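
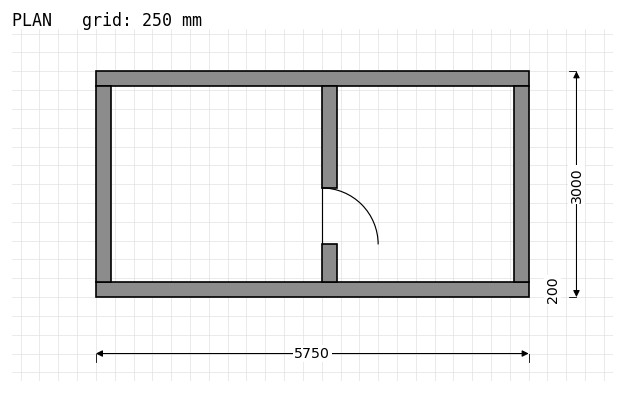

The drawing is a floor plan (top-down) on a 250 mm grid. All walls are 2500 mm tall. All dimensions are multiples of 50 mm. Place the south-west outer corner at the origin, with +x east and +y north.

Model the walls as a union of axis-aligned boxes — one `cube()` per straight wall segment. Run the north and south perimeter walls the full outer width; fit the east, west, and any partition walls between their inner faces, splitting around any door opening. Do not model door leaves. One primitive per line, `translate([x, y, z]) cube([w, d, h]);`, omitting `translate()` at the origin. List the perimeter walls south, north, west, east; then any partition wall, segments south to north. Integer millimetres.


cube([5750, 200, 2500]);
translate([0, 2800, 0]) cube([5750, 200, 2500]);
translate([0, 200, 0]) cube([200, 2600, 2500]);
translate([5550, 200, 0]) cube([200, 2600, 2500]);
translate([3000, 200, 0]) cube([200, 500, 2500]);
translate([3000, 1450, 0]) cube([200, 1350, 2500]);


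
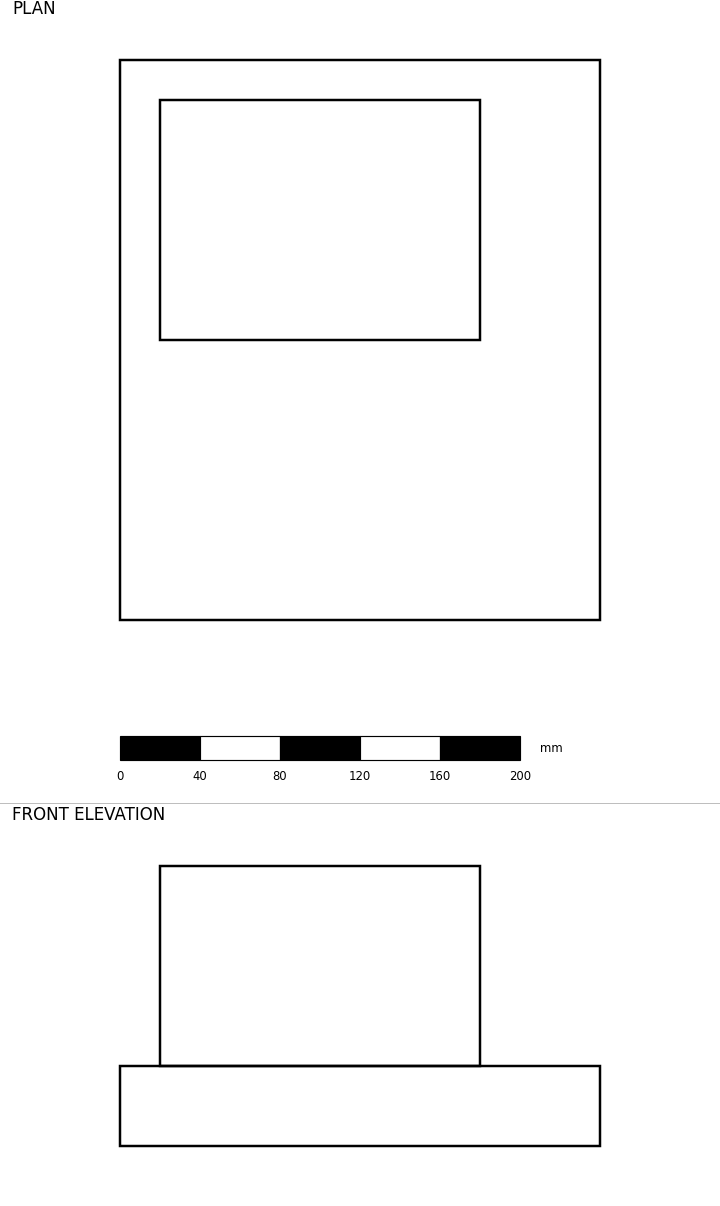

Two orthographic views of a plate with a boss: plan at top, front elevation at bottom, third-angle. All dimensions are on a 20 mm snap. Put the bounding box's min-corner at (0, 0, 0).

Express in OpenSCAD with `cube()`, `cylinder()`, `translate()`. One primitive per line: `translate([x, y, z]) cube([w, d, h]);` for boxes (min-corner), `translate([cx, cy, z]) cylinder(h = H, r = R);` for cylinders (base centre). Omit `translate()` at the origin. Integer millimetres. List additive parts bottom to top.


cube([240, 280, 40]);
translate([20, 140, 40]) cube([160, 120, 100]);


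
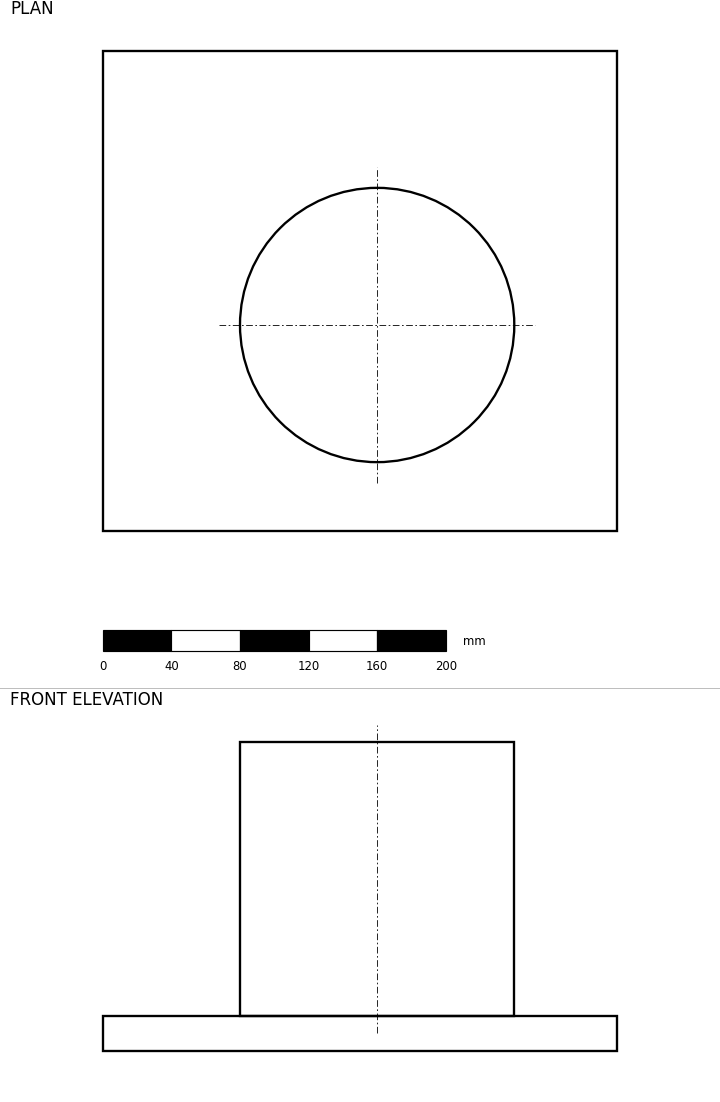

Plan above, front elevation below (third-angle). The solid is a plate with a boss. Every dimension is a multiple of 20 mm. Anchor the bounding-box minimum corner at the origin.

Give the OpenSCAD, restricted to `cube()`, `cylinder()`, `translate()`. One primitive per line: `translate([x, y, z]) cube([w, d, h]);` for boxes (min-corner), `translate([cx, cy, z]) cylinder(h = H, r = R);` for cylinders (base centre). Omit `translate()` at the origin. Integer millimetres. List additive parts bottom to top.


cube([300, 280, 20]);
translate([160, 120, 20]) cylinder(h = 160, r = 80);


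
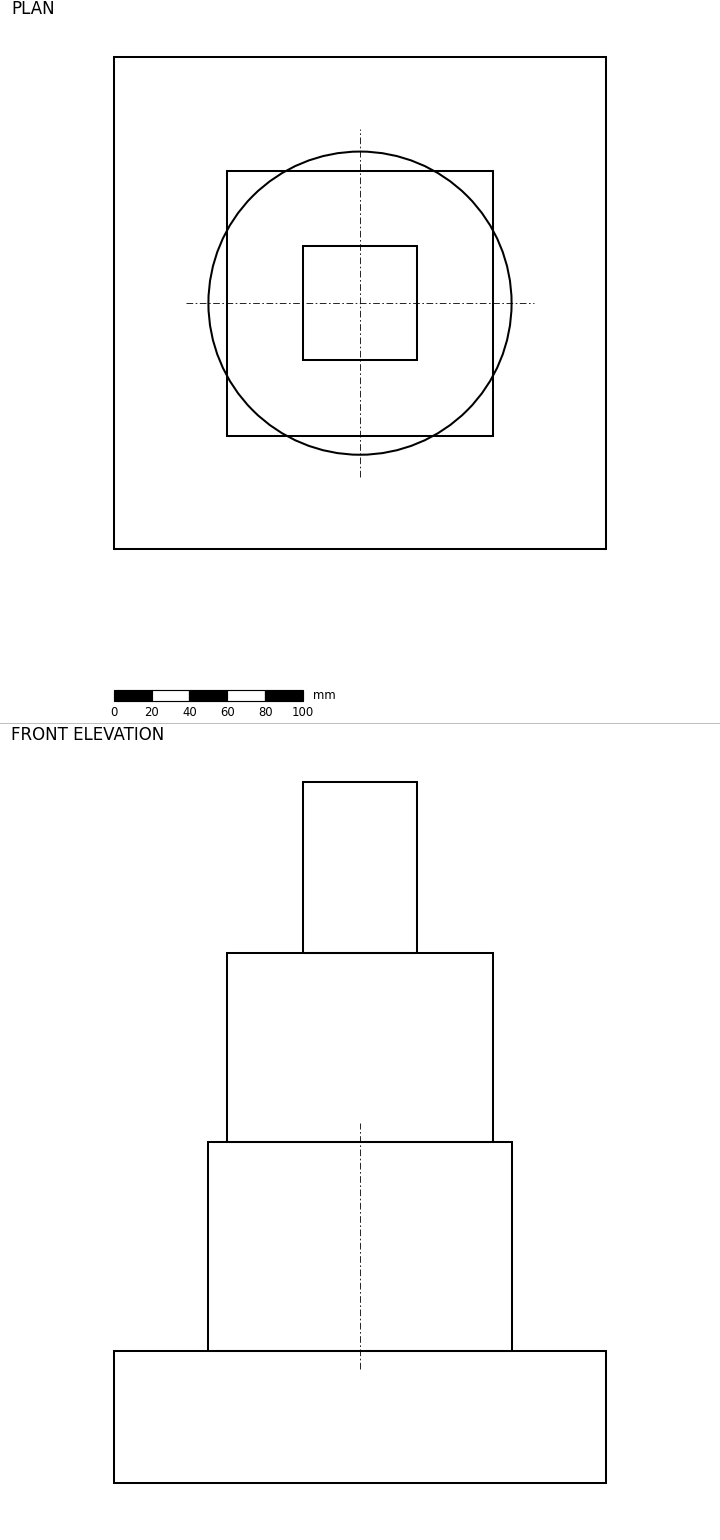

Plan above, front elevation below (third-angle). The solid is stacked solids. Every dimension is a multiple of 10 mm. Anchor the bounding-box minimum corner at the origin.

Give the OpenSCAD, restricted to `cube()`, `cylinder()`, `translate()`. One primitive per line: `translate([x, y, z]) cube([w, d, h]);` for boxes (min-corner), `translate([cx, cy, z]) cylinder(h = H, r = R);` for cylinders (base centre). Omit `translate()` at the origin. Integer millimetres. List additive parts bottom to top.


cube([260, 260, 70]);
translate([130, 130, 70]) cylinder(h = 110, r = 80);
translate([60, 60, 180]) cube([140, 140, 100]);
translate([100, 100, 280]) cube([60, 60, 90]);


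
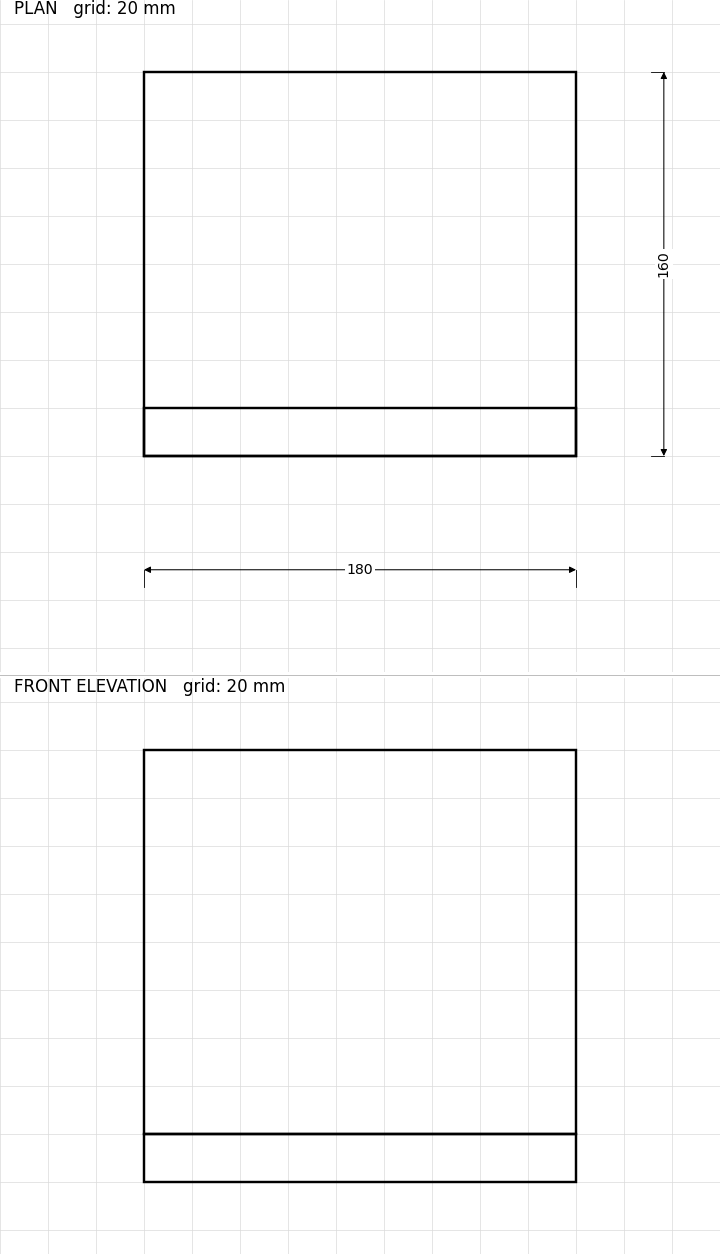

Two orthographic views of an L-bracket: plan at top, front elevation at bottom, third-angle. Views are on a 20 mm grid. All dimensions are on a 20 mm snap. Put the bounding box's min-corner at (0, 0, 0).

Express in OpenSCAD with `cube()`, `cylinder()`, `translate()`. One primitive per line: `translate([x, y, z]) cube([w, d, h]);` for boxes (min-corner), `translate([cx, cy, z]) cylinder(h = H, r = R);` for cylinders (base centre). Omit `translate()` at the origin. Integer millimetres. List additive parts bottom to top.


cube([180, 160, 20]);
translate([0, 0, 20]) cube([180, 20, 160]);


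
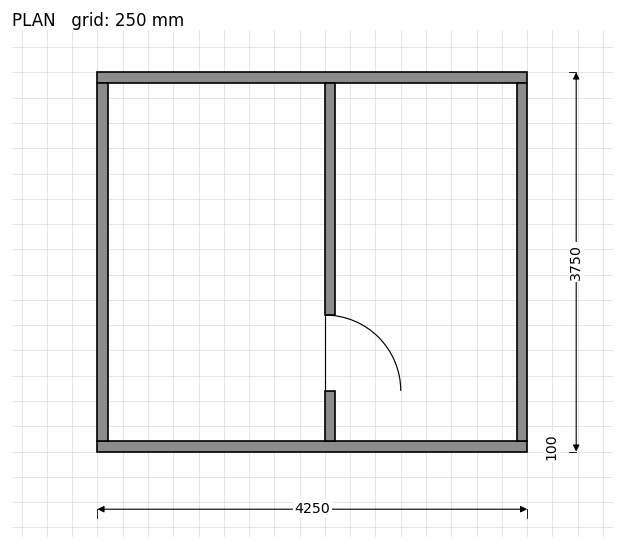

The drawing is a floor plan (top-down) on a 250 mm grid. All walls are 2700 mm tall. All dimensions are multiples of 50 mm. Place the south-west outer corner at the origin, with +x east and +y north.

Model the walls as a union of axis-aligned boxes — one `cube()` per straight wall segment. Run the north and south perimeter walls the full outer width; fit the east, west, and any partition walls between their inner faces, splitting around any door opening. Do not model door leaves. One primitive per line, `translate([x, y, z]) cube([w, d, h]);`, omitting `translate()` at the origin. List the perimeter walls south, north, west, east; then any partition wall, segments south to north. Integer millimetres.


cube([4250, 100, 2700]);
translate([0, 3650, 0]) cube([4250, 100, 2700]);
translate([0, 100, 0]) cube([100, 3550, 2700]);
translate([4150, 100, 0]) cube([100, 3550, 2700]);
translate([2250, 100, 0]) cube([100, 500, 2700]);
translate([2250, 1350, 0]) cube([100, 2300, 2700]);


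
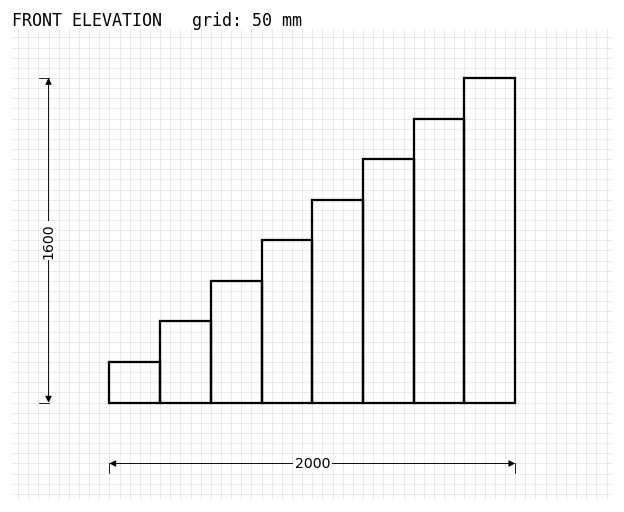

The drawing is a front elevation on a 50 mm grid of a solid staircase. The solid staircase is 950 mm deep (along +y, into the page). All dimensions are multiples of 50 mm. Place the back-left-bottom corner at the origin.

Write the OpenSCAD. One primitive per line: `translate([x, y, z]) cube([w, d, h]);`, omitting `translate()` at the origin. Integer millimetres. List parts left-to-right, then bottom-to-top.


cube([250, 950, 200]);
translate([250, 0, 0]) cube([250, 950, 400]);
translate([500, 0, 0]) cube([250, 950, 600]);
translate([750, 0, 0]) cube([250, 950, 800]);
translate([1000, 0, 0]) cube([250, 950, 1000]);
translate([1250, 0, 0]) cube([250, 950, 1200]);
translate([1500, 0, 0]) cube([250, 950, 1400]);
translate([1750, 0, 0]) cube([250, 950, 1600]);


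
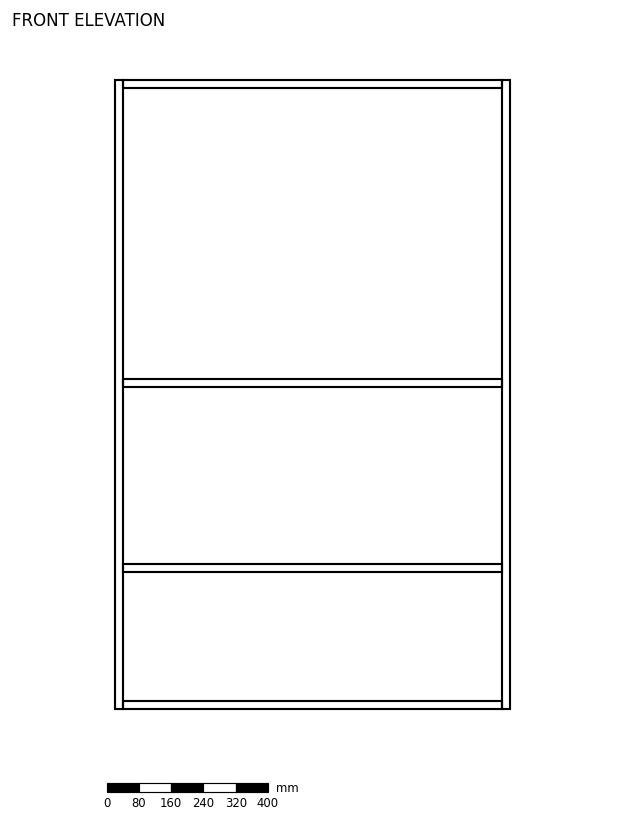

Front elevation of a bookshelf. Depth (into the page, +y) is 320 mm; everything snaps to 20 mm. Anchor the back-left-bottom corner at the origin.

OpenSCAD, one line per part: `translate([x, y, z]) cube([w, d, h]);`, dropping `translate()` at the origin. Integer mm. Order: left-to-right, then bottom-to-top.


cube([20, 320, 1560]);
translate([20, 0, 0]) cube([940, 320, 20]);
translate([20, 0, 340]) cube([940, 320, 20]);
translate([20, 0, 800]) cube([940, 320, 20]);
translate([20, 0, 1540]) cube([940, 320, 20]);
translate([960, 0, 0]) cube([20, 320, 1560]);


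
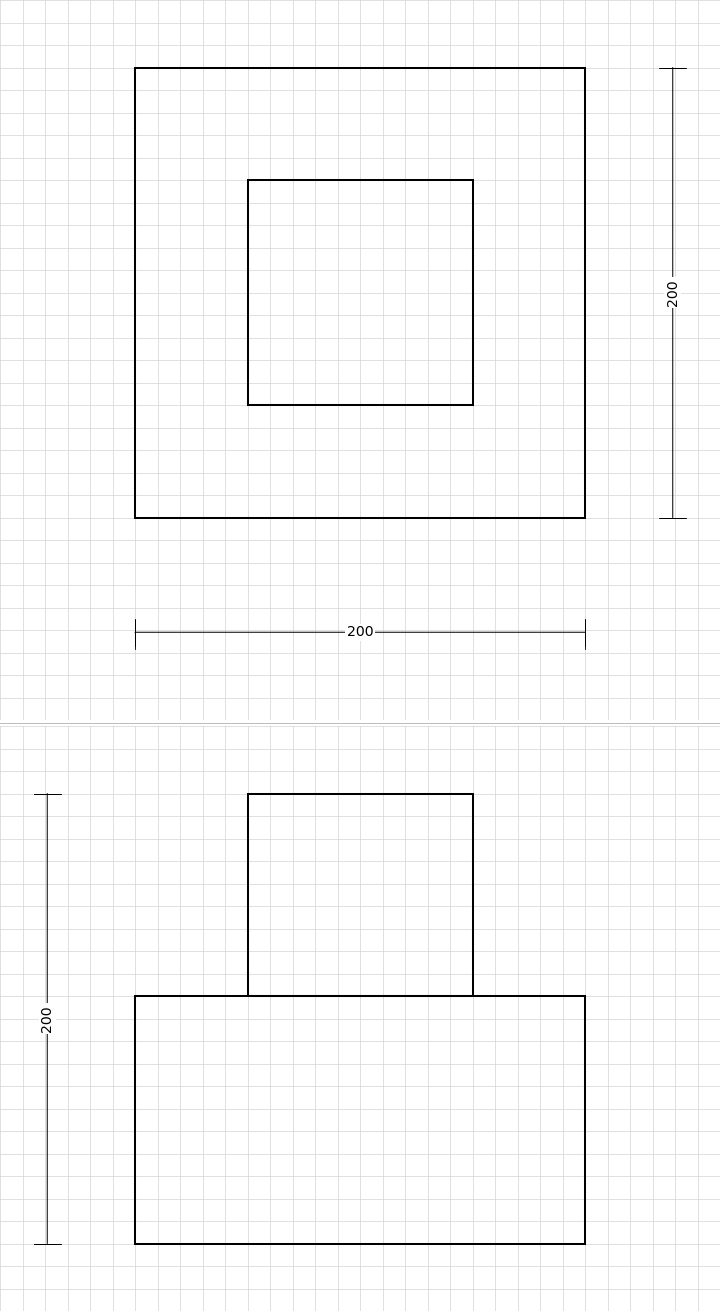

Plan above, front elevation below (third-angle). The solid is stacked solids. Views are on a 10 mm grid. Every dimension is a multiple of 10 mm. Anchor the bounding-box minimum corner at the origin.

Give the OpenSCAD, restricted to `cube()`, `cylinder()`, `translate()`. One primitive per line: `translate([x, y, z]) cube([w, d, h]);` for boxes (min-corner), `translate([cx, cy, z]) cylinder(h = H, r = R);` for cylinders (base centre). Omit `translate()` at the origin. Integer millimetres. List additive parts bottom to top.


cube([200, 200, 110]);
translate([50, 50, 110]) cube([100, 100, 90]);


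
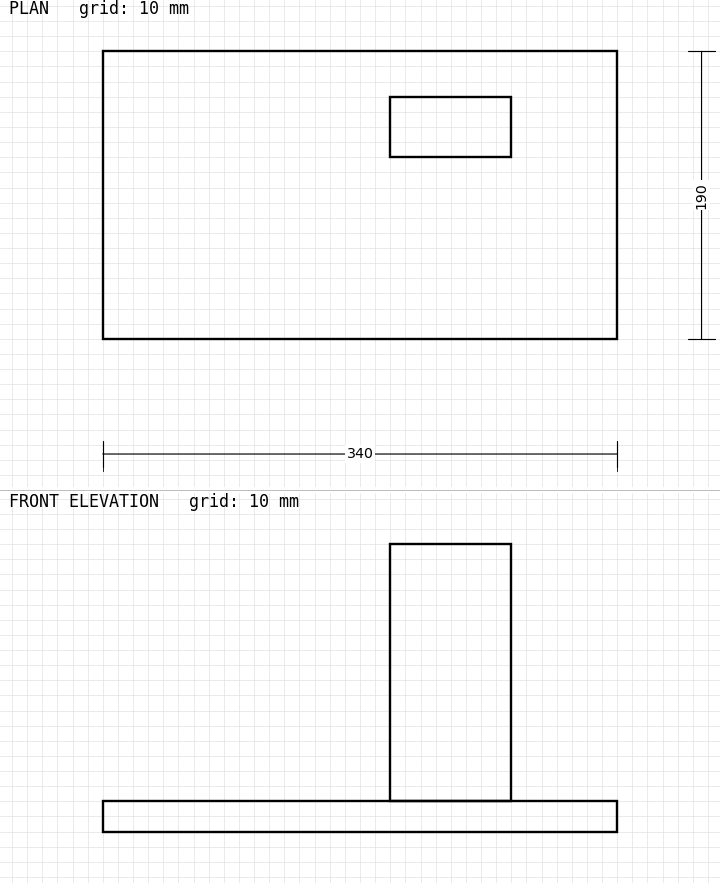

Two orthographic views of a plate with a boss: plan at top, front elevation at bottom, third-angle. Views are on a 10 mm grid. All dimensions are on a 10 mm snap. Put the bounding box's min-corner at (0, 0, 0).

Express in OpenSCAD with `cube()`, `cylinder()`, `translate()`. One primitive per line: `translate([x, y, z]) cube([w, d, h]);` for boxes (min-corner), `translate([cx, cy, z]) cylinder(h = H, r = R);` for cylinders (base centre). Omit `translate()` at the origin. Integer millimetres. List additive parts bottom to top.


cube([340, 190, 20]);
translate([190, 120, 20]) cube([80, 40, 170]);


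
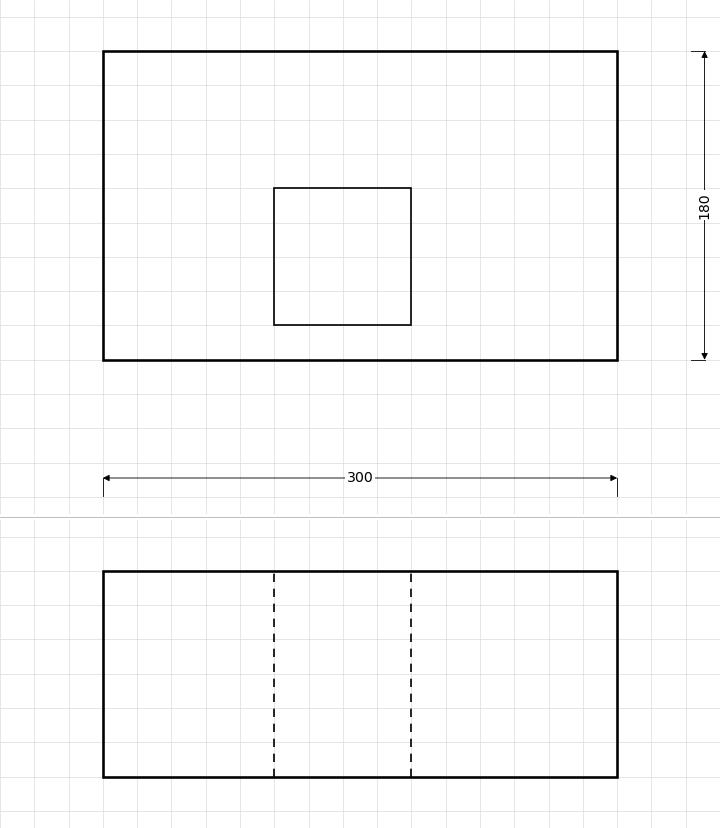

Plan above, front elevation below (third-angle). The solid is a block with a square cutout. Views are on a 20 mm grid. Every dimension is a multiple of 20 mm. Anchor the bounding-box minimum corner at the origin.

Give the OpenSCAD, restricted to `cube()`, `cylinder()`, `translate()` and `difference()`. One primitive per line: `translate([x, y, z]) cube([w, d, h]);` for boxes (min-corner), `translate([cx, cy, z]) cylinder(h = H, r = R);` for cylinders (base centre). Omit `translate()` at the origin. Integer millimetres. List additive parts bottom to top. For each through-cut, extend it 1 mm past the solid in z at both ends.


difference() {
  cube([300, 180, 120]);
  translate([100, 20, -1]) cube([80, 80, 122]);
}


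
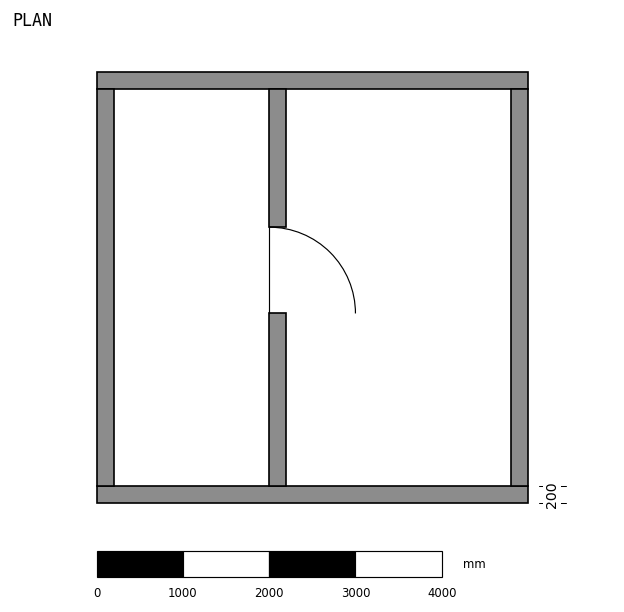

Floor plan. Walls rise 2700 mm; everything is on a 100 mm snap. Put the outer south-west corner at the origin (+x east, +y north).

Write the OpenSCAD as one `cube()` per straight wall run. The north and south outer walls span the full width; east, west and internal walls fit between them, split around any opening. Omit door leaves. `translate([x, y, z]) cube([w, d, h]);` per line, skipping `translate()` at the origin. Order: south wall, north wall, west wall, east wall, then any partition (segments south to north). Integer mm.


cube([5000, 200, 2700]);
translate([0, 4800, 0]) cube([5000, 200, 2700]);
translate([0, 200, 0]) cube([200, 4600, 2700]);
translate([4800, 200, 0]) cube([200, 4600, 2700]);
translate([2000, 200, 0]) cube([200, 2000, 2700]);
translate([2000, 3200, 0]) cube([200, 1600, 2700]);


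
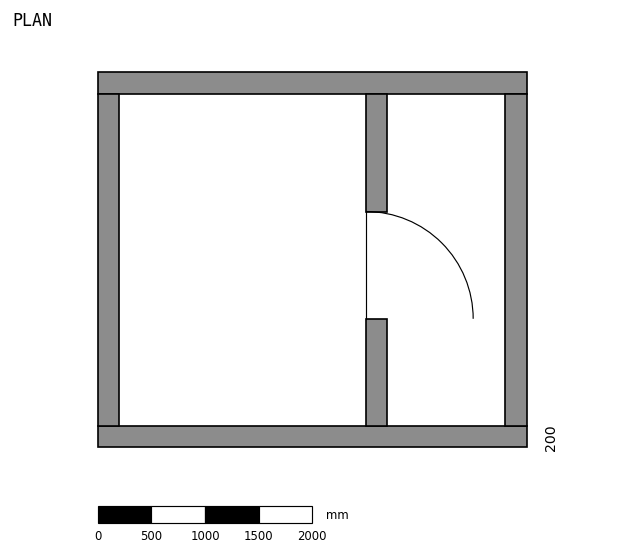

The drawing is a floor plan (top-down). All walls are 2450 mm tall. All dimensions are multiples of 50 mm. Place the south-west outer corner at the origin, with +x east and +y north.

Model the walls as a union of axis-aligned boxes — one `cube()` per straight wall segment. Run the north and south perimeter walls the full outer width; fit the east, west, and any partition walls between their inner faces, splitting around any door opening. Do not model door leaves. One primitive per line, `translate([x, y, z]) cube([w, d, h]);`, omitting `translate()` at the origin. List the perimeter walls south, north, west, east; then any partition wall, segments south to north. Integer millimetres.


cube([4000, 200, 2450]);
translate([0, 3300, 0]) cube([4000, 200, 2450]);
translate([0, 200, 0]) cube([200, 3100, 2450]);
translate([3800, 200, 0]) cube([200, 3100, 2450]);
translate([2500, 200, 0]) cube([200, 1000, 2450]);
translate([2500, 2200, 0]) cube([200, 1100, 2450]);


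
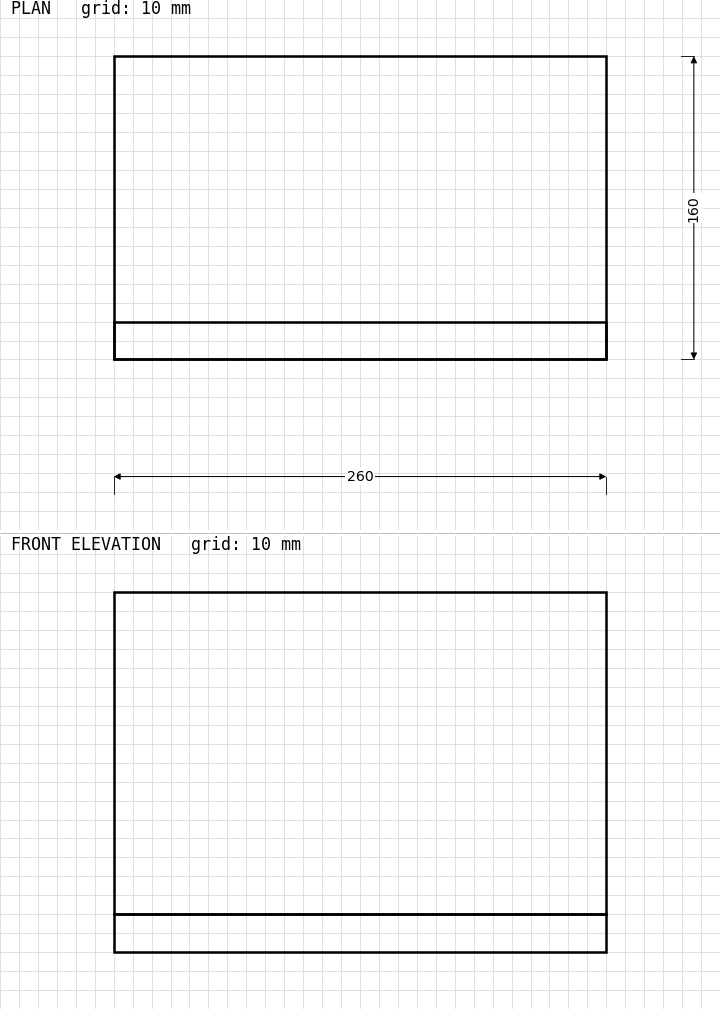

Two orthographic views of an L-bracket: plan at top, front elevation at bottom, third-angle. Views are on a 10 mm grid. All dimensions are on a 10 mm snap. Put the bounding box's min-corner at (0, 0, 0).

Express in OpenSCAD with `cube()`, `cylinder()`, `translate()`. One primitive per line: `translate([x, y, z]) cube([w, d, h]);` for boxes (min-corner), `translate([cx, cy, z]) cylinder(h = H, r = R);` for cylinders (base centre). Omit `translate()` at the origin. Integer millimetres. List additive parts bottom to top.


cube([260, 160, 20]);
translate([0, 0, 20]) cube([260, 20, 170]);


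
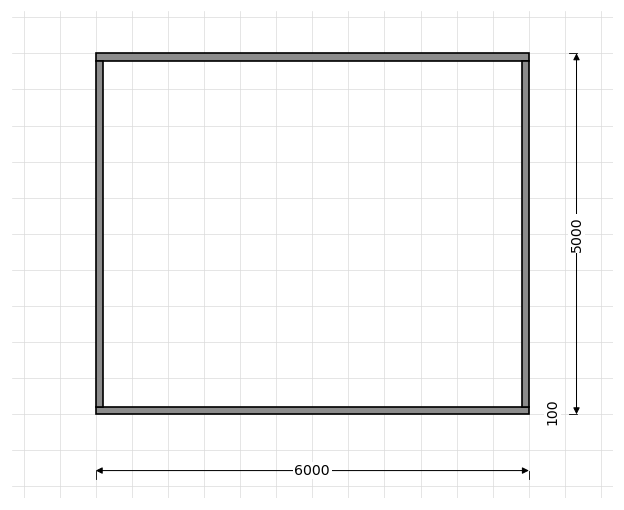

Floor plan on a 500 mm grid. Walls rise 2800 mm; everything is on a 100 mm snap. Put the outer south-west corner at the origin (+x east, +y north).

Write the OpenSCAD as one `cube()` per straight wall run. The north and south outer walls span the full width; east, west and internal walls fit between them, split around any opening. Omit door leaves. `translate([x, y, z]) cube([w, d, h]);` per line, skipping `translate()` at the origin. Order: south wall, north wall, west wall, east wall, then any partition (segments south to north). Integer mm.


cube([6000, 100, 2800]);
translate([0, 4900, 0]) cube([6000, 100, 2800]);
translate([0, 100, 0]) cube([100, 4800, 2800]);
translate([5900, 100, 0]) cube([100, 4800, 2800]);


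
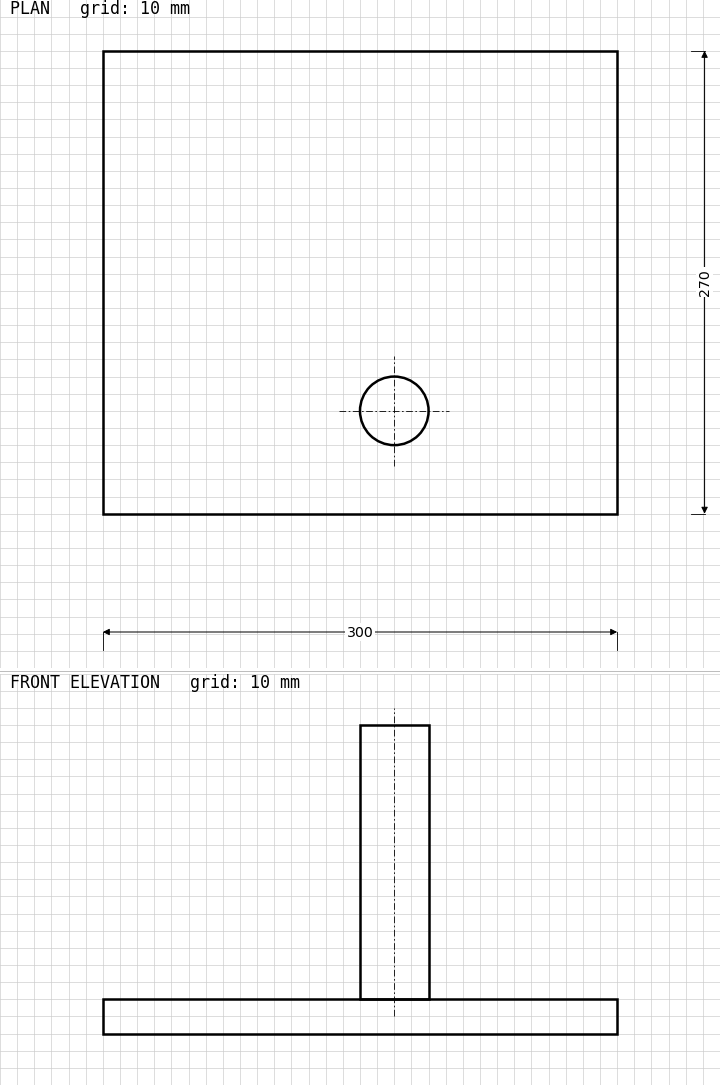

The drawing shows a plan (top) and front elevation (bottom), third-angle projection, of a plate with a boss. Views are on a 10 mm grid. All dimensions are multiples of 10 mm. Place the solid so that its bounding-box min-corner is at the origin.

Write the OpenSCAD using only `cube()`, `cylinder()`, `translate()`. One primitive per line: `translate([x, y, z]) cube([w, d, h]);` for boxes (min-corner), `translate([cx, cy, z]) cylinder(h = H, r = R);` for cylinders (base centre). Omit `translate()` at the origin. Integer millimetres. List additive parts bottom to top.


cube([300, 270, 20]);
translate([170, 60, 20]) cylinder(h = 160, r = 20);


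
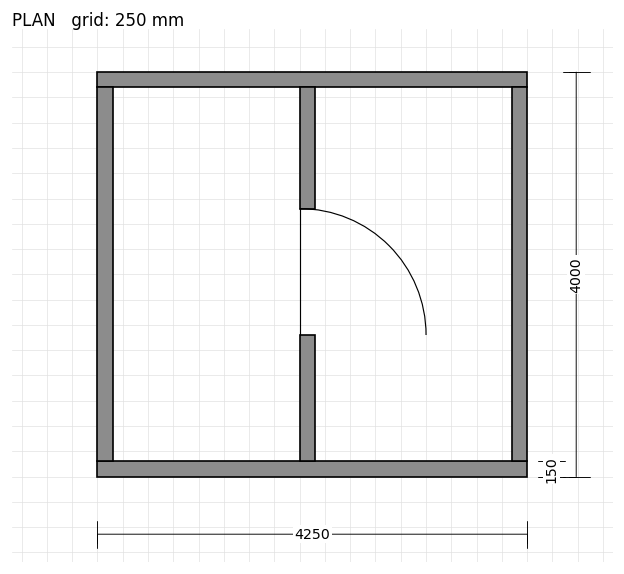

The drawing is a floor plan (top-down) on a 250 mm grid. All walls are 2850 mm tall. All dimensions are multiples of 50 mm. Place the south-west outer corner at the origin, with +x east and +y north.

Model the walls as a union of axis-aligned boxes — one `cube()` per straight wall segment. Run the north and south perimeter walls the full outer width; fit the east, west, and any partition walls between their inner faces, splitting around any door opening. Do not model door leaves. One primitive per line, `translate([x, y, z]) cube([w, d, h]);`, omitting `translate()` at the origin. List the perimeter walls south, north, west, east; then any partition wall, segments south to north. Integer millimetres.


cube([4250, 150, 2850]);
translate([0, 3850, 0]) cube([4250, 150, 2850]);
translate([0, 150, 0]) cube([150, 3700, 2850]);
translate([4100, 150, 0]) cube([150, 3700, 2850]);
translate([2000, 150, 0]) cube([150, 1250, 2850]);
translate([2000, 2650, 0]) cube([150, 1200, 2850]);


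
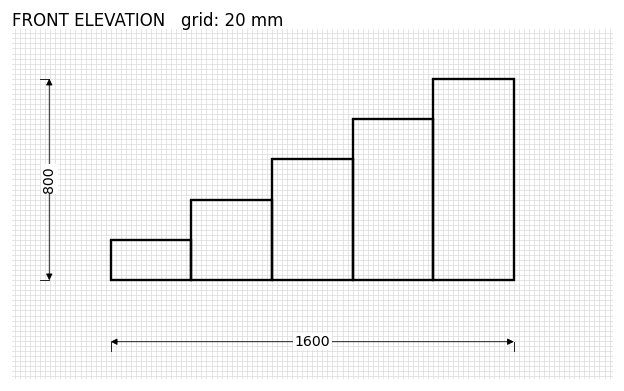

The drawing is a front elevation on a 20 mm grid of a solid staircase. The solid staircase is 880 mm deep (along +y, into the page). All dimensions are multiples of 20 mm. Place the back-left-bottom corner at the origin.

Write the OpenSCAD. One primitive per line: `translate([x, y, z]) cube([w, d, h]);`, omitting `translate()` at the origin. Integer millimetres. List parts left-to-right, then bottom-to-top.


cube([320, 880, 160]);
translate([320, 0, 0]) cube([320, 880, 320]);
translate([640, 0, 0]) cube([320, 880, 480]);
translate([960, 0, 0]) cube([320, 880, 640]);
translate([1280, 0, 0]) cube([320, 880, 800]);


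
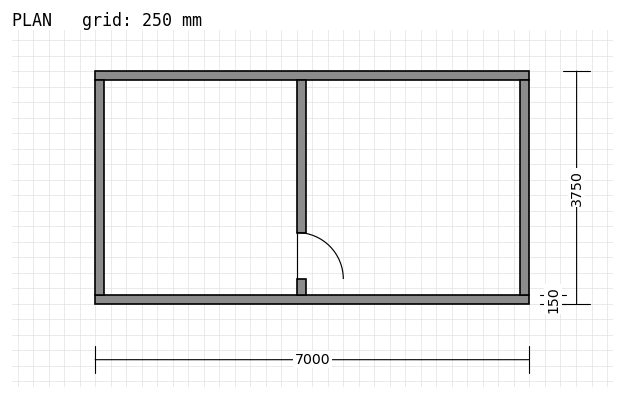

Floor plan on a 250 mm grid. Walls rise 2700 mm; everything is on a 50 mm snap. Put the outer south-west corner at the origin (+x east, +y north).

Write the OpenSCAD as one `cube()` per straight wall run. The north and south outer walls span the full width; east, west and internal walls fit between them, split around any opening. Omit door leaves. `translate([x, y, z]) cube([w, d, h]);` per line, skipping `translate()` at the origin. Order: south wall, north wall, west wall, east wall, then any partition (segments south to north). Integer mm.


cube([7000, 150, 2700]);
translate([0, 3600, 0]) cube([7000, 150, 2700]);
translate([0, 150, 0]) cube([150, 3450, 2700]);
translate([6850, 150, 0]) cube([150, 3450, 2700]);
translate([3250, 150, 0]) cube([150, 250, 2700]);
translate([3250, 1150, 0]) cube([150, 2450, 2700]);


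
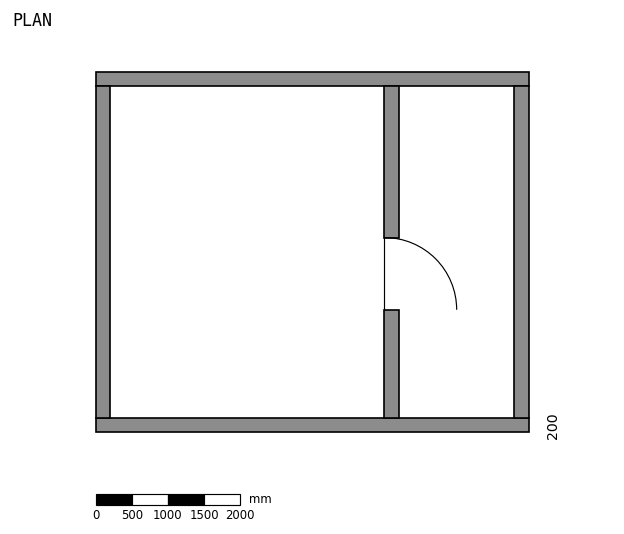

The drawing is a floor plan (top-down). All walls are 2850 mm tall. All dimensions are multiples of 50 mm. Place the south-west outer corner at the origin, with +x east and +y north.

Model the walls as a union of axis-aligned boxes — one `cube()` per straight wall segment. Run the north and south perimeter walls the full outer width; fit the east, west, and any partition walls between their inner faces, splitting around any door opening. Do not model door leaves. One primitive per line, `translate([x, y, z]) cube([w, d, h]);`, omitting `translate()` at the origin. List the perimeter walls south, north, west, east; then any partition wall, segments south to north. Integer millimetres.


cube([6000, 200, 2850]);
translate([0, 4800, 0]) cube([6000, 200, 2850]);
translate([0, 200, 0]) cube([200, 4600, 2850]);
translate([5800, 200, 0]) cube([200, 4600, 2850]);
translate([4000, 200, 0]) cube([200, 1500, 2850]);
translate([4000, 2700, 0]) cube([200, 2100, 2850]);


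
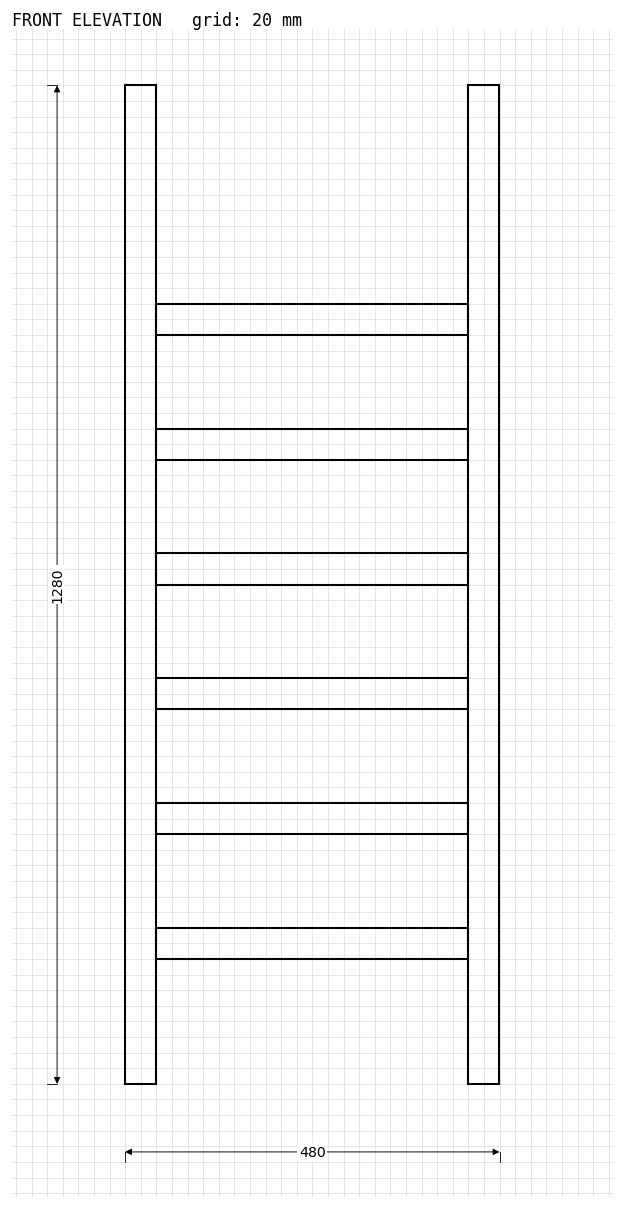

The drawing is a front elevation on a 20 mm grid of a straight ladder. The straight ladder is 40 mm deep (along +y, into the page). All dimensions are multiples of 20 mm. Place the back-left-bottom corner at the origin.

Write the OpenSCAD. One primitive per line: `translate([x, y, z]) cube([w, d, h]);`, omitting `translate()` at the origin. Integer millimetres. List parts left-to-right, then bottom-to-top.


cube([40, 40, 1280]);
translate([40, 0, 160]) cube([400, 40, 40]);
translate([40, 0, 320]) cube([400, 40, 40]);
translate([40, 0, 480]) cube([400, 40, 40]);
translate([40, 0, 640]) cube([400, 40, 40]);
translate([40, 0, 800]) cube([400, 40, 40]);
translate([40, 0, 960]) cube([400, 40, 40]);
translate([440, 0, 0]) cube([40, 40, 1280]);


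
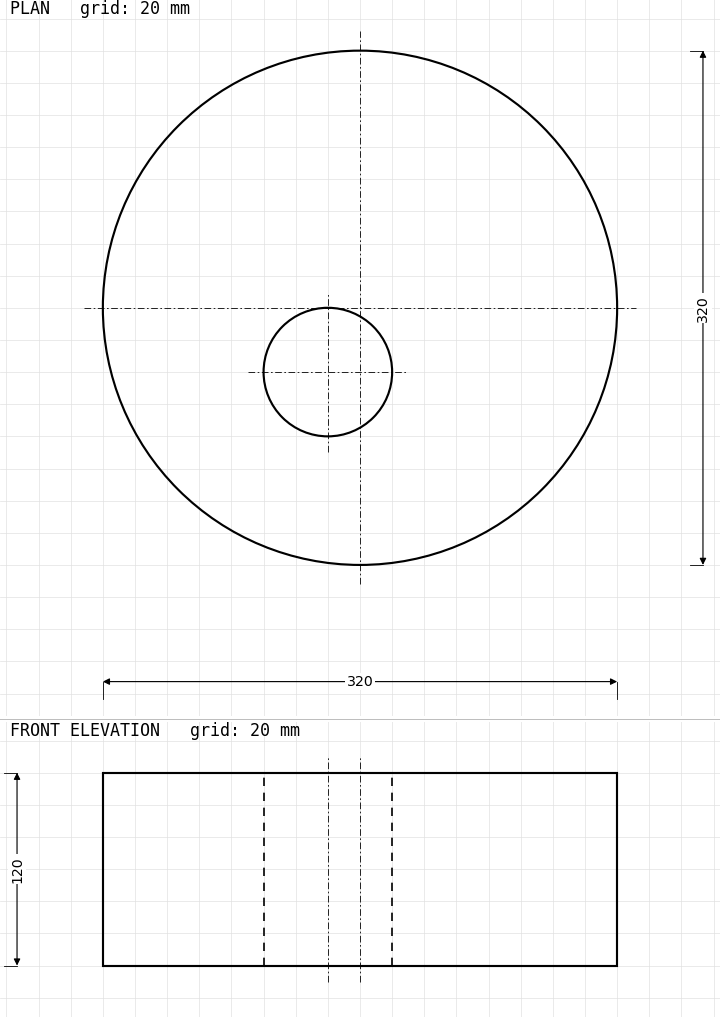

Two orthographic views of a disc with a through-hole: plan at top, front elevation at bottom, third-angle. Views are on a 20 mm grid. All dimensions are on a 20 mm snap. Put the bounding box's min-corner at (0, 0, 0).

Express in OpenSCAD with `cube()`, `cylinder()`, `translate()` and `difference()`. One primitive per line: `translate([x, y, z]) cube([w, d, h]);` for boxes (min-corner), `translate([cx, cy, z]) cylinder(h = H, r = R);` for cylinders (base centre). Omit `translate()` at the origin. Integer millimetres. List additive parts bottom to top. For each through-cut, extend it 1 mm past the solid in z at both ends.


difference() {
  translate([160, 160, 0]) cylinder(h = 120, r = 160);
  translate([140, 120, -1]) cylinder(h = 122, r = 40);
}


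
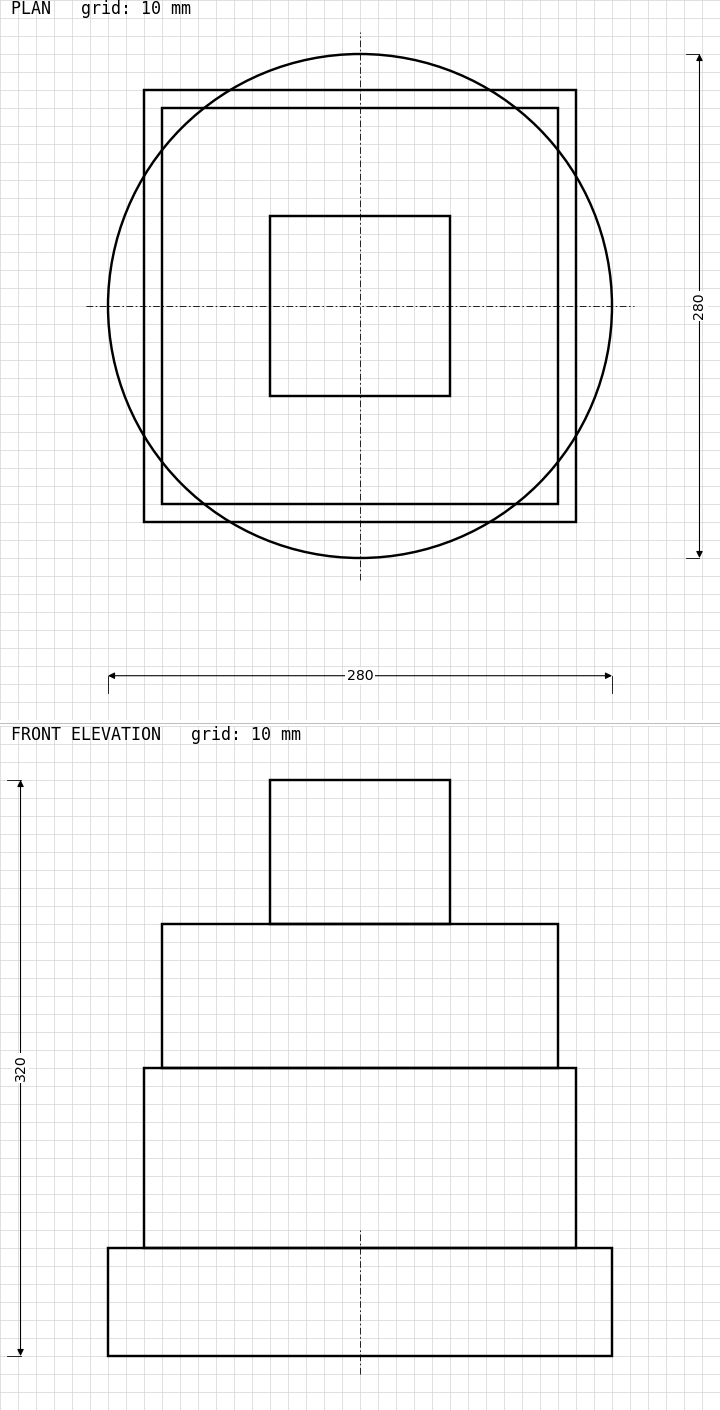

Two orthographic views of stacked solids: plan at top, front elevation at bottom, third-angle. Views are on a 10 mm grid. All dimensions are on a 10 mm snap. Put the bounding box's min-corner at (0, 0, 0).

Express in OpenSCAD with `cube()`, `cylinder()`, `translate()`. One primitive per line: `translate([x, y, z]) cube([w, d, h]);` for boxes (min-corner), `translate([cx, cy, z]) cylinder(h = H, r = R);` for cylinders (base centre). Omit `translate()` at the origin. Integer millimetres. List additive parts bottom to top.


translate([140, 140, 0]) cylinder(h = 60, r = 140);
translate([20, 20, 60]) cube([240, 240, 100]);
translate([30, 30, 160]) cube([220, 220, 80]);
translate([90, 90, 240]) cube([100, 100, 80]);


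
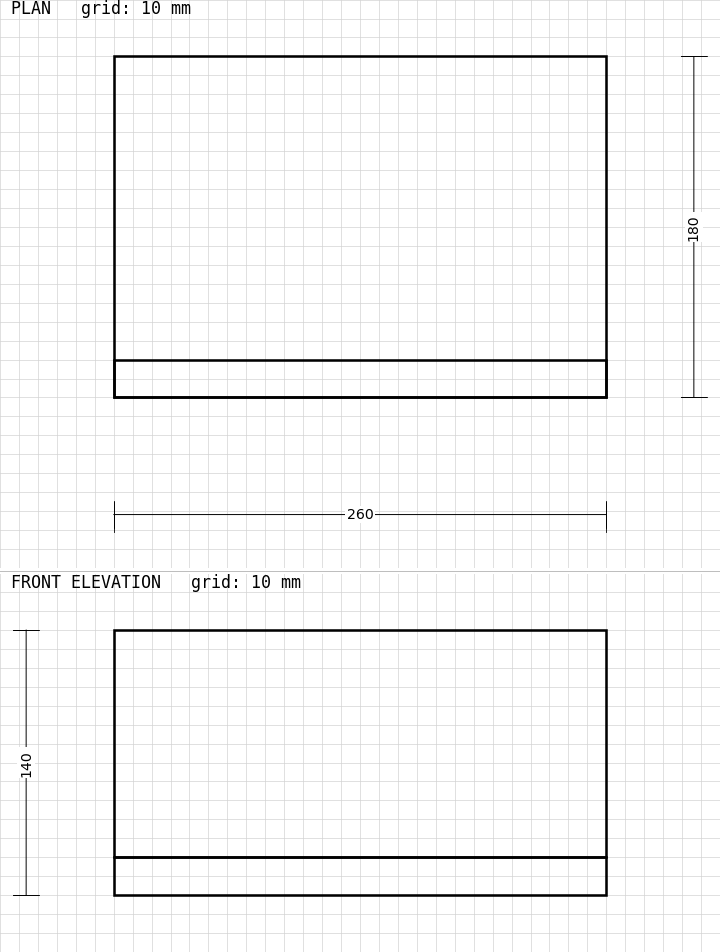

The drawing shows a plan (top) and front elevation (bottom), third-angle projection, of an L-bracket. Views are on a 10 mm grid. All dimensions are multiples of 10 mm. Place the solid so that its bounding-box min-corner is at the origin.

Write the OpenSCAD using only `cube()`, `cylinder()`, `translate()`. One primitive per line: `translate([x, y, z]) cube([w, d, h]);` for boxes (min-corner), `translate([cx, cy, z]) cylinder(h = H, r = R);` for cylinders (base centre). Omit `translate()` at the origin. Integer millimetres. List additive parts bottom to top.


cube([260, 180, 20]);
translate([0, 0, 20]) cube([260, 20, 120]);


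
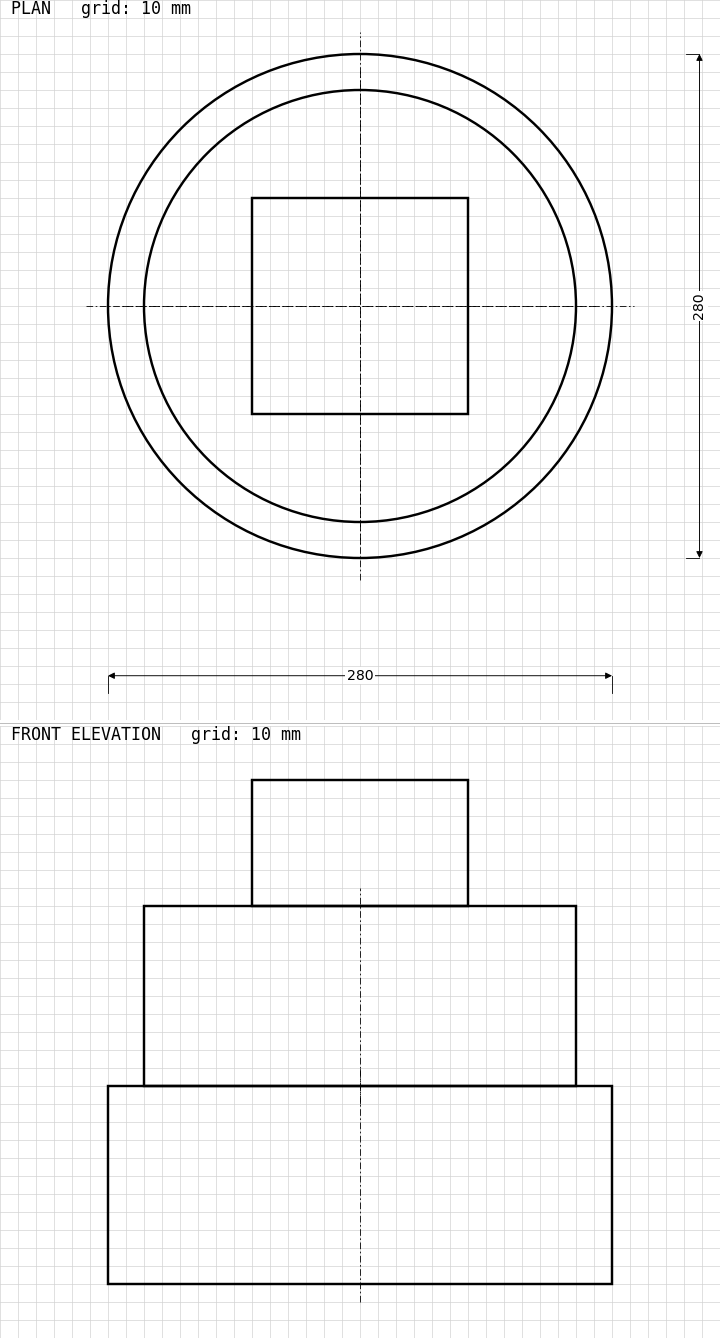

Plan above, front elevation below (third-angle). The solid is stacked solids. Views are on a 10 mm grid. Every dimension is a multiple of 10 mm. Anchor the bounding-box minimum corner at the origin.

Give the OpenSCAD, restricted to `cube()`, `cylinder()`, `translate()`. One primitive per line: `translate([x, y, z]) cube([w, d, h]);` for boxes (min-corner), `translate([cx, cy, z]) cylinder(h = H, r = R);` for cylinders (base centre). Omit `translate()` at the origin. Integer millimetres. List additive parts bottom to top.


translate([140, 140, 0]) cylinder(h = 110, r = 140);
translate([140, 140, 110]) cylinder(h = 100, r = 120);
translate([80, 80, 210]) cube([120, 120, 70]);


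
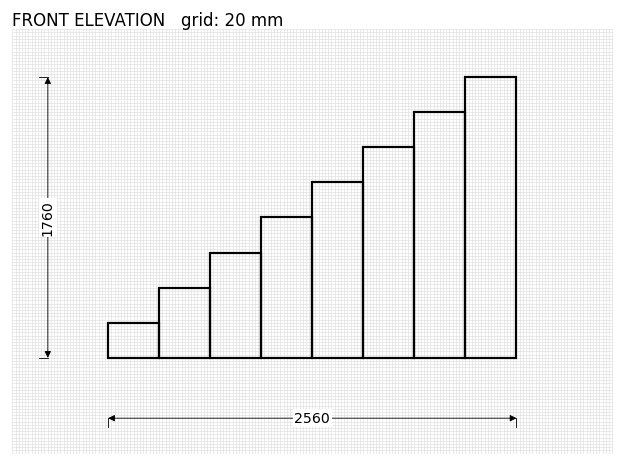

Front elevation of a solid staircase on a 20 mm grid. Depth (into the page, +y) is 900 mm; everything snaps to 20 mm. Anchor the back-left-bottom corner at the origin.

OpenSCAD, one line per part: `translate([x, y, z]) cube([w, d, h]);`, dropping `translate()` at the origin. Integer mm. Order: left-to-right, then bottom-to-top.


cube([320, 900, 220]);
translate([320, 0, 0]) cube([320, 900, 440]);
translate([640, 0, 0]) cube([320, 900, 660]);
translate([960, 0, 0]) cube([320, 900, 880]);
translate([1280, 0, 0]) cube([320, 900, 1100]);
translate([1600, 0, 0]) cube([320, 900, 1320]);
translate([1920, 0, 0]) cube([320, 900, 1540]);
translate([2240, 0, 0]) cube([320, 900, 1760]);


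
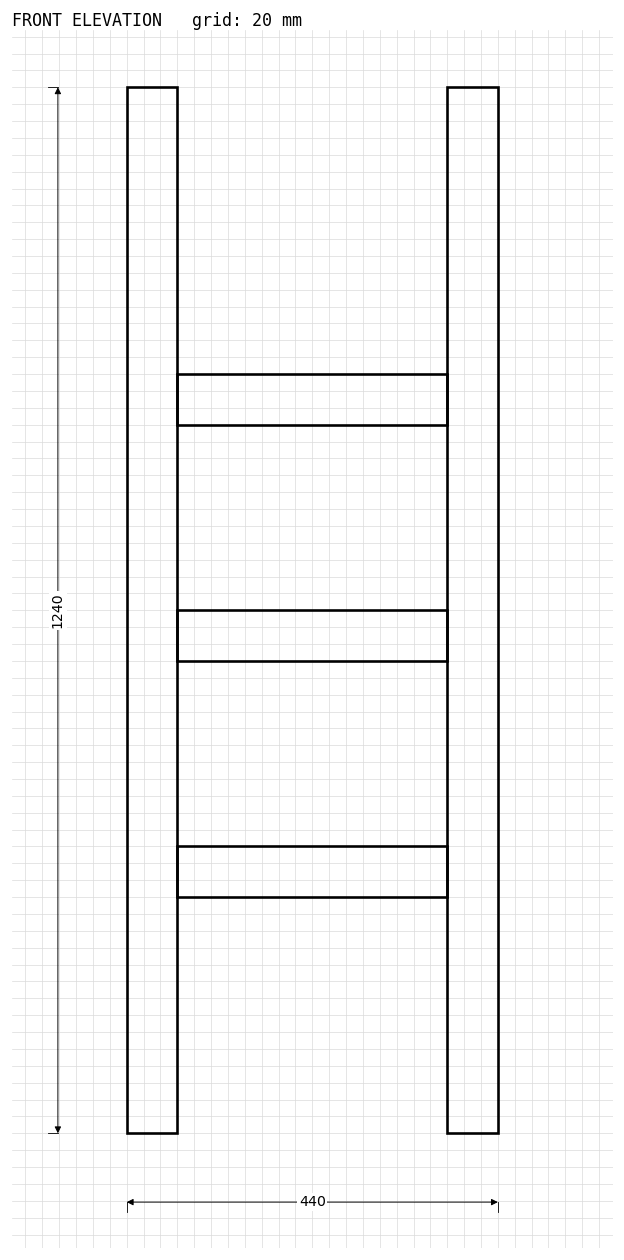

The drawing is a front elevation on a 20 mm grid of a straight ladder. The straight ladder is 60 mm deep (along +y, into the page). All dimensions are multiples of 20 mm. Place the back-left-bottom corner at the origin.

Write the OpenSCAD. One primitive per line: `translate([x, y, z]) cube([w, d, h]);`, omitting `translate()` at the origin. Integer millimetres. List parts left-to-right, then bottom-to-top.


cube([60, 60, 1240]);
translate([60, 0, 280]) cube([320, 60, 60]);
translate([60, 0, 560]) cube([320, 60, 60]);
translate([60, 0, 840]) cube([320, 60, 60]);
translate([380, 0, 0]) cube([60, 60, 1240]);


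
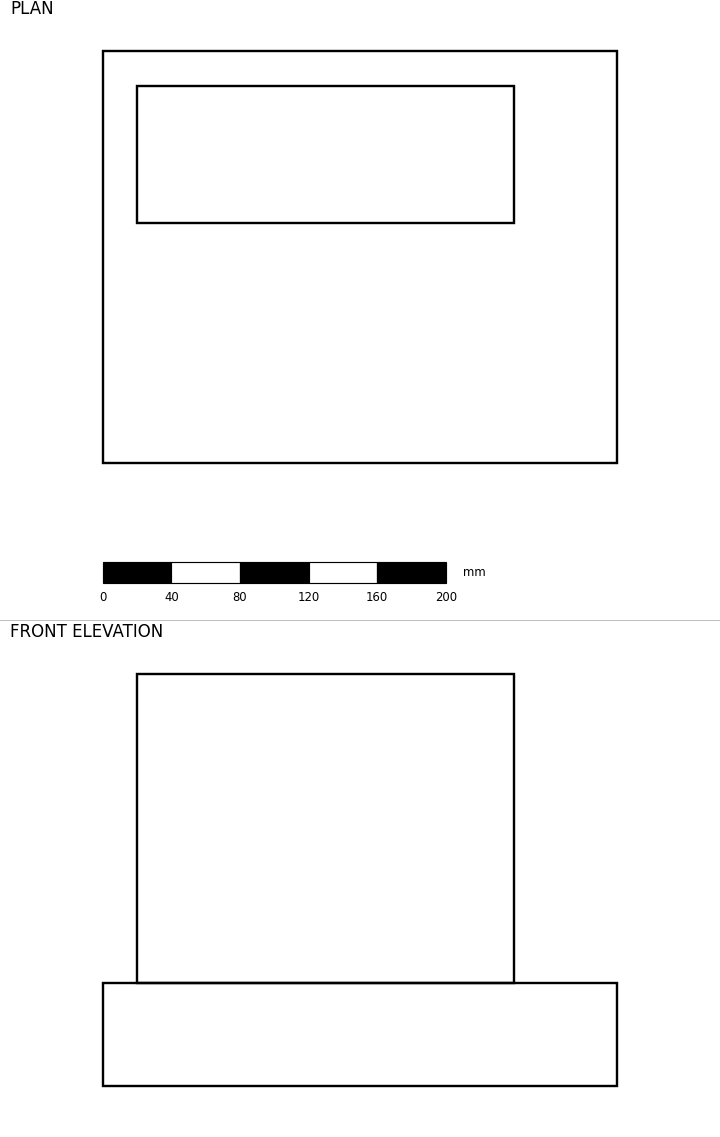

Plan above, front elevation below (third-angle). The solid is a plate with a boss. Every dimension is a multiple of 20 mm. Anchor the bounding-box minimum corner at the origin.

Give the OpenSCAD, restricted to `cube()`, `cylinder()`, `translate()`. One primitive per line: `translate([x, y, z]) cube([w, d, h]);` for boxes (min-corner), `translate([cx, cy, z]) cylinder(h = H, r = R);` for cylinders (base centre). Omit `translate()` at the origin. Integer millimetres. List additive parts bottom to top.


cube([300, 240, 60]);
translate([20, 140, 60]) cube([220, 80, 180]);


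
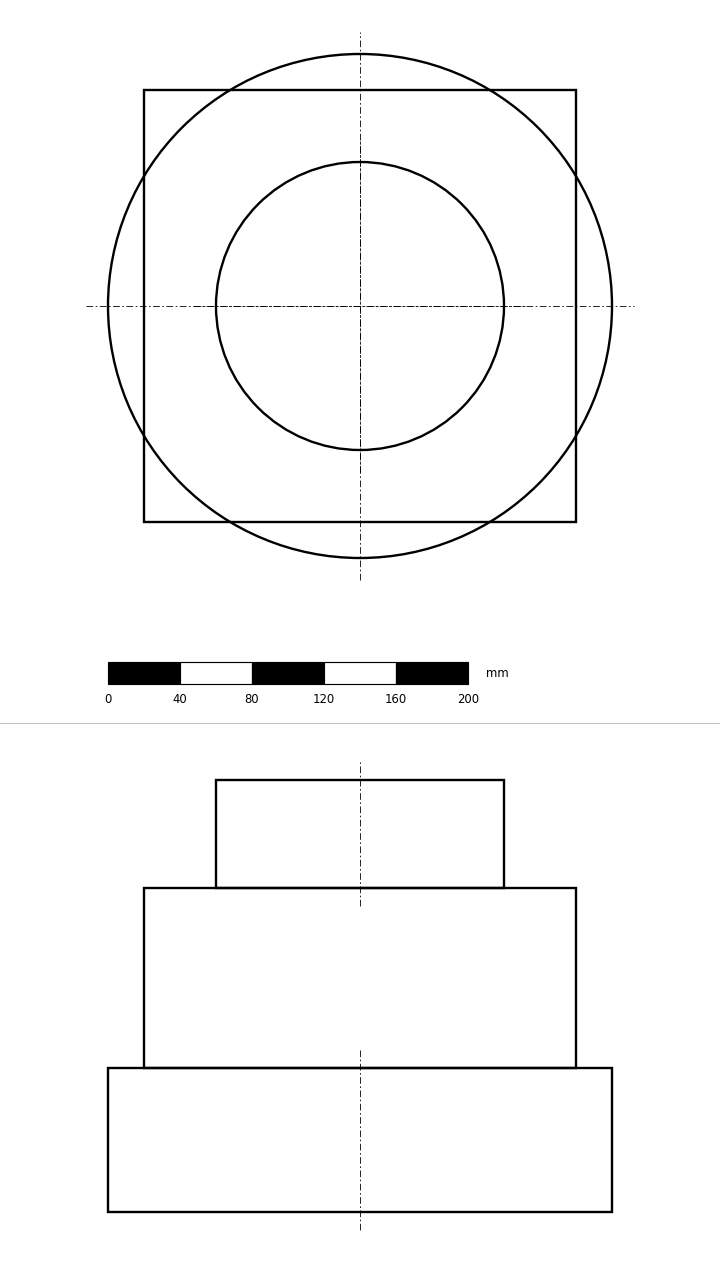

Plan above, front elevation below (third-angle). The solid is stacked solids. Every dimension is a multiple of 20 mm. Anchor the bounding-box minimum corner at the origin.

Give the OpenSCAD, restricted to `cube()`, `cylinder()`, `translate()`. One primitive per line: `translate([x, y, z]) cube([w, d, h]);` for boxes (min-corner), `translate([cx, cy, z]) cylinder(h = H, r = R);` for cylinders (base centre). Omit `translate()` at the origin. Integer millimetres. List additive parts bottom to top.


translate([140, 140, 0]) cylinder(h = 80, r = 140);
translate([20, 20, 80]) cube([240, 240, 100]);
translate([140, 140, 180]) cylinder(h = 60, r = 80);


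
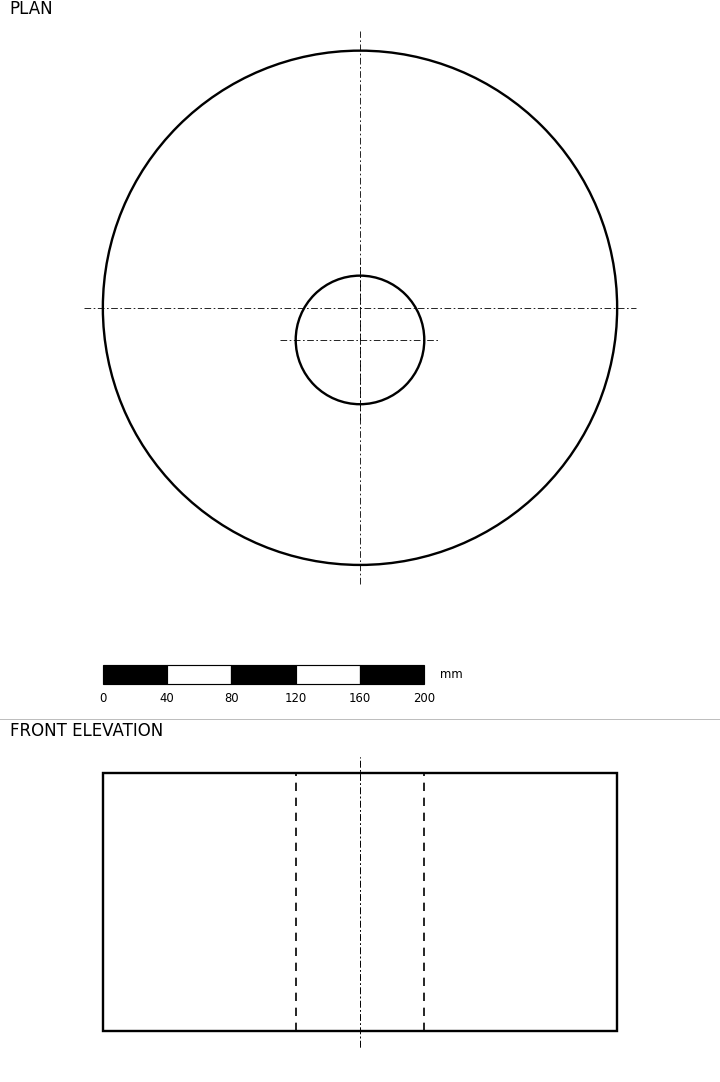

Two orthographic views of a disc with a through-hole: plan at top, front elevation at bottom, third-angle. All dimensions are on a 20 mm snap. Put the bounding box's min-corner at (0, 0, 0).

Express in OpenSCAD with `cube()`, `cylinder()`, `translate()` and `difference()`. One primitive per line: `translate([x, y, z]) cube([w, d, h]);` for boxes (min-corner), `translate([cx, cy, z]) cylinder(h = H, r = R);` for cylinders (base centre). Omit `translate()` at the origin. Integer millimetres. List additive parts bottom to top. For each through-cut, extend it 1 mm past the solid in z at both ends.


difference() {
  translate([160, 160, 0]) cylinder(h = 160, r = 160);
  translate([160, 140, -1]) cylinder(h = 162, r = 40);
}


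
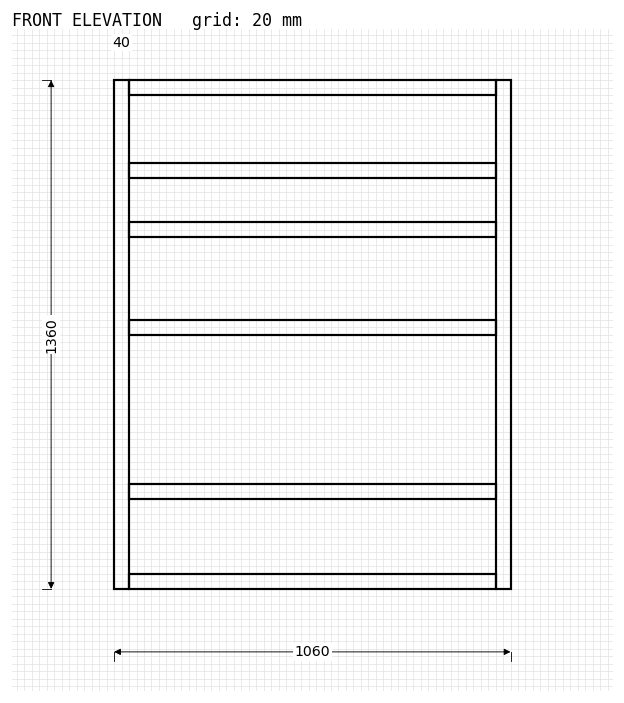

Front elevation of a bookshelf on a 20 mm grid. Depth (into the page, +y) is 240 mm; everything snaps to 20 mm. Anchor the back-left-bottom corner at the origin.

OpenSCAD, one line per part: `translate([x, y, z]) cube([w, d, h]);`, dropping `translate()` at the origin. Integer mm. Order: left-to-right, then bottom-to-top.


cube([40, 240, 1360]);
translate([40, 0, 0]) cube([980, 240, 40]);
translate([40, 0, 240]) cube([980, 240, 40]);
translate([40, 0, 680]) cube([980, 240, 40]);
translate([40, 0, 940]) cube([980, 240, 40]);
translate([40, 0, 1100]) cube([980, 240, 40]);
translate([40, 0, 1320]) cube([980, 240, 40]);
translate([1020, 0, 0]) cube([40, 240, 1360]);


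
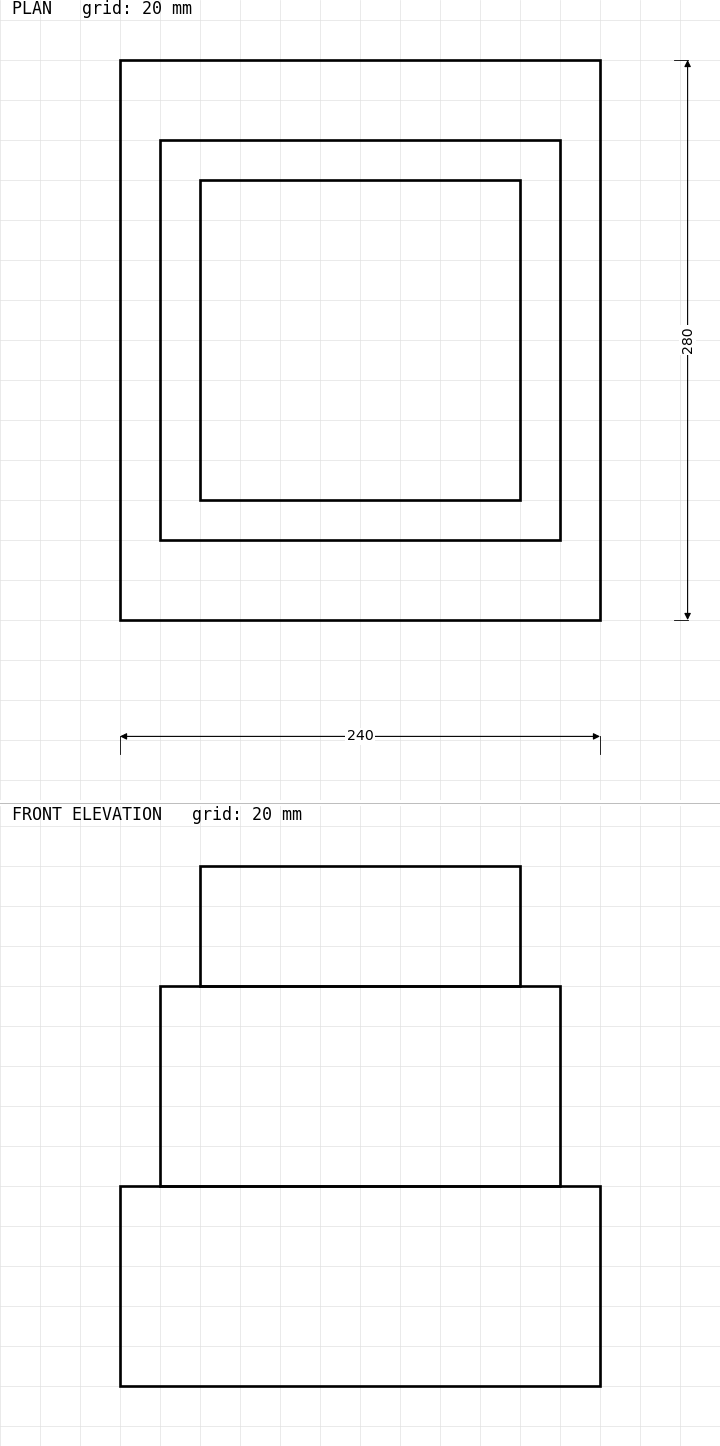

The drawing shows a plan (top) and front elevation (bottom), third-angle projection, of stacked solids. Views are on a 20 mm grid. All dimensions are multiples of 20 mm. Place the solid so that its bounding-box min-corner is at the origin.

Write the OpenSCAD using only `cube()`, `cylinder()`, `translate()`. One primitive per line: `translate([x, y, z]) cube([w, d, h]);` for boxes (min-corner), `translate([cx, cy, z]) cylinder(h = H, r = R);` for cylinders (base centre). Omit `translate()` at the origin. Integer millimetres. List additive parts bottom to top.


cube([240, 280, 100]);
translate([20, 40, 100]) cube([200, 200, 100]);
translate([40, 60, 200]) cube([160, 160, 60]);


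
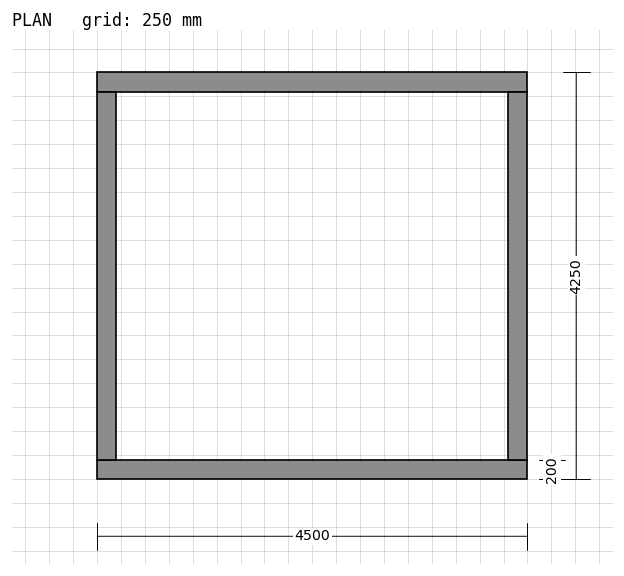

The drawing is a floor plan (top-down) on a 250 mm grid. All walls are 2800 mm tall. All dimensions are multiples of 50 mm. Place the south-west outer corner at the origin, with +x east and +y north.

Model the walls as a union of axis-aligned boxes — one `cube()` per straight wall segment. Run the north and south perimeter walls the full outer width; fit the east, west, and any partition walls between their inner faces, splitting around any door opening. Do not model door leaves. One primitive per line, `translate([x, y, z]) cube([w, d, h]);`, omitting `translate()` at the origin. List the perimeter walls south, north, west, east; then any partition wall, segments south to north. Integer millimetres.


cube([4500, 200, 2800]);
translate([0, 4050, 0]) cube([4500, 200, 2800]);
translate([0, 200, 0]) cube([200, 3850, 2800]);
translate([4300, 200, 0]) cube([200, 3850, 2800]);


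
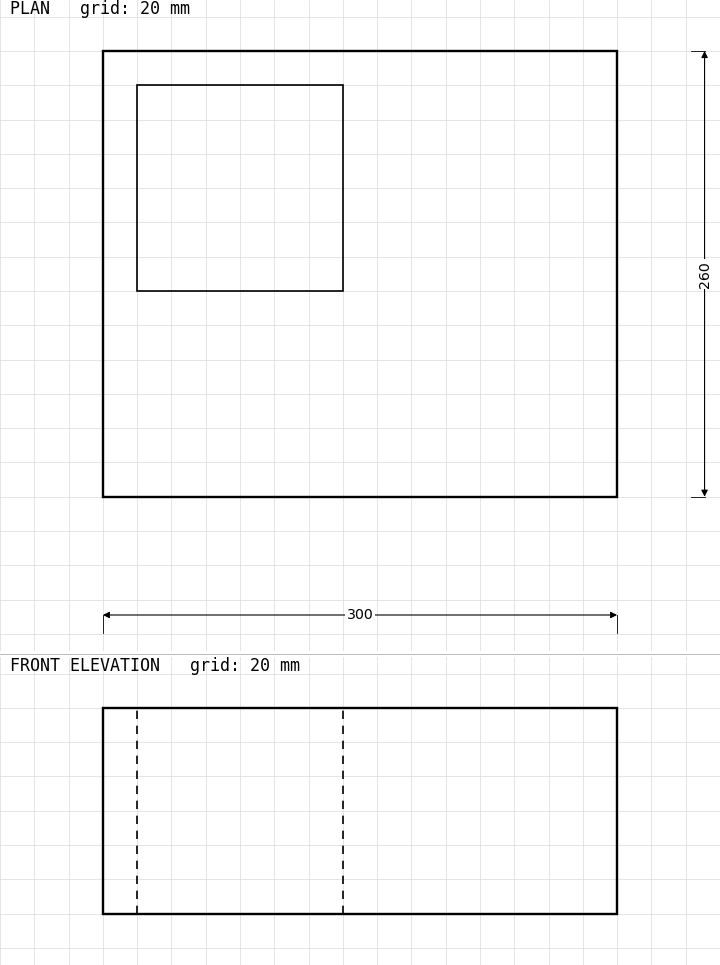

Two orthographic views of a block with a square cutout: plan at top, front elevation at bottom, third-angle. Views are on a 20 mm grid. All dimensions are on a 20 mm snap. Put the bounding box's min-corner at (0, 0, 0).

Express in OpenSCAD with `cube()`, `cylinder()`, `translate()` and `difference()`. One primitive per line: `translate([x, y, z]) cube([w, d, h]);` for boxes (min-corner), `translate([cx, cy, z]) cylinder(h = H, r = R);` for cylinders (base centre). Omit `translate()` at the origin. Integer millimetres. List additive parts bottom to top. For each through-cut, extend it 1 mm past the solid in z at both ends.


difference() {
  cube([300, 260, 120]);
  translate([20, 120, -1]) cube([120, 120, 122]);
}


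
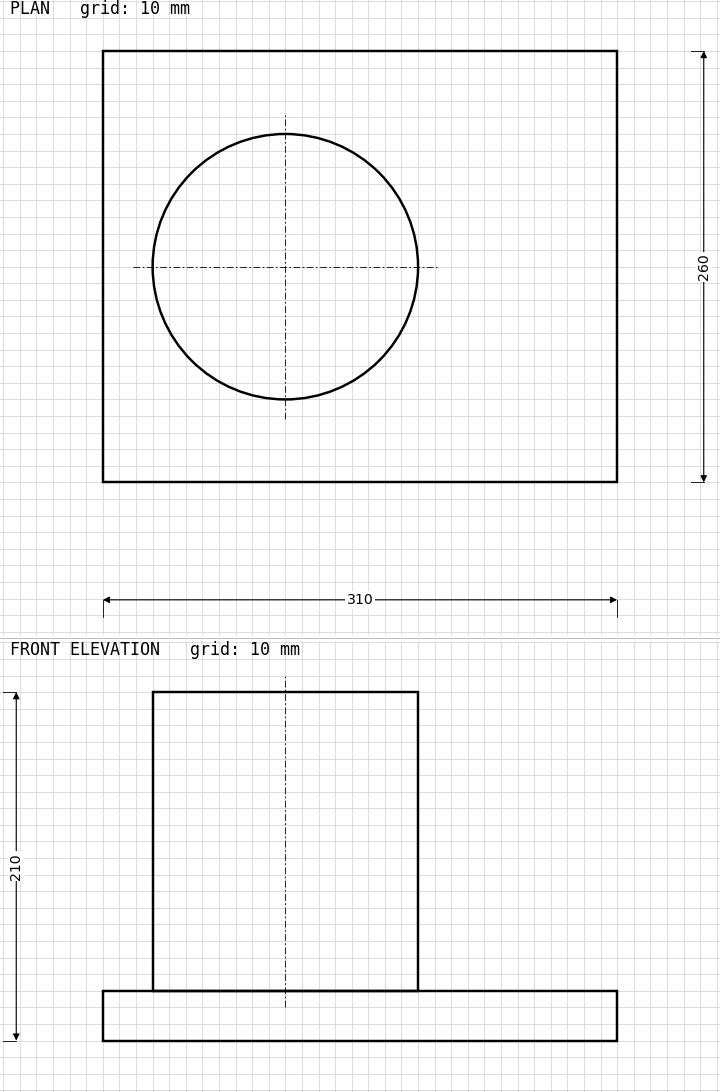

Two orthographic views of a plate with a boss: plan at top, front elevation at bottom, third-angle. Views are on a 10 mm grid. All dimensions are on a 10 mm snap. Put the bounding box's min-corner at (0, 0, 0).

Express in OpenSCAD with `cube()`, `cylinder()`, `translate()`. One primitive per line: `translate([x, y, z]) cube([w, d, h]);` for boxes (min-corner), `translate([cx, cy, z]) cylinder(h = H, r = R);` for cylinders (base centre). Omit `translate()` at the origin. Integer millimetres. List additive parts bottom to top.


cube([310, 260, 30]);
translate([110, 130, 30]) cylinder(h = 180, r = 80);
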